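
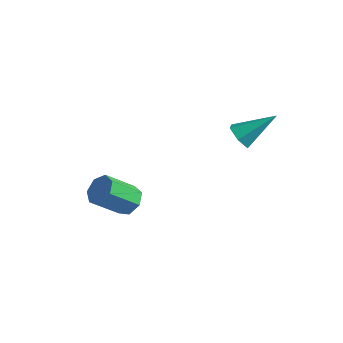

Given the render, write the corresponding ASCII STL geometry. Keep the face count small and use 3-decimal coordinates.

solid 
facet normal 0.377 0.642 -0.668
outer loop
vertex -1.293 0.713 -3.315
vertex -2.08 0.924 -3.557
vertex -1.601 1.275 -2.949
endloop
endfacet
facet normal 0.827 0.091 0.555
outer loop
vertex -1.293 0.713 -3.315
vertex -1.601 1.275 -2.949
vertex -2.013 -0.514 -2.041
endloop
endfacet
facet normal 0.827 0.091 0.555
outer loop
vertex -2.013 -0.514 -2.041
vertex -1.601 1.275 -2.949
vertex -2.321 0.047 -1.674
endloop
endfacet
facet normal -0.377 -0.643 0.667
outer loop
vertex -2.013 -0.514 -2.041
vertex -2.321 0.047 -1.674
vertex -2.8 -0.304 -2.283
endloop
endfacet
facet normal 0.376 0.643 -0.667
outer loop
vertex -1.601 1.275 -2.949
vertex -2.08 0.924 -3.557
vertex -2.27 1.571 -3.041
endloop
endfacet
facet normal 0.188 0.652 0.734
outer loop
vertex -1.601 1.275 -2.949
vertex -2.27 1.571 -3.041
vertex -2.321 0.047 -1.674
endloop
endfacet
facet normal 0.189 0.652 0.734
outer loop
vertex -2.321 0.047 -1.674
vertex -2.27 1.571 -3.041
vertex -2.99 0.344 -1.766
endloop
endfacet
facet normal -0.377 -0.643 0.667
outer loop
vertex -2.321 0.047 -1.674
vertex -2.99 0.344 -1.766
vertex -2.8 -0.304 -2.283
endloop
endfacet
facet normal 0.378 0.643 -0.667
outer loop
vertex -2.27 1.571 -3.041
vertex -2.08 0.924 -3.557
vertex -2.796 1.381 -3.522
endloop
endfacet
facet normal -0.591 0.722 0.361
outer loop
vertex -2.27 1.571 -3.041
vertex -2.796 1.381 -3.522
vertex -2.99 0.344 -1.766
endloop
endfacet
facet normal -0.592 0.721 0.361
outer loop
vertex -2.99 0.344 -1.766
vertex -2.796 1.381 -3.522
vertex -3.516 0.153 -2.247
endloop
endfacet
facet normal -0.377 -0.643 0.667
outer loop
vertex -2.99 0.344 -1.766
vertex -3.516 0.153 -2.247
vertex -2.8 -0.304 -2.283
endloop
endfacet
facet normal 0.377 0.642 -0.668
outer loop
vertex -2.796 1.381 -3.522
vertex -2.08 0.924 -3.557
vertex -2.783 0.846 -4.029
endloop
endfacet
facet normal -0.926 0.247 -0.285
outer loop
vertex -2.796 1.381 -3.522
vertex -2.783 0.846 -4.029
vertex -3.516 0.153 -2.247
endloop
endfacet
facet normal -0.926 0.247 -0.285
outer loop
vertex -3.516 0.153 -2.247
vertex -2.783 0.846 -4.029
vertex -3.502 -0.382 -2.755
endloop
endfacet
facet normal -0.377 -0.643 0.667
outer loop
vertex -3.516 0.153 -2.247
vertex -3.502 -0.382 -2.755
vertex -2.8 -0.304 -2.283
endloop
endfacet
facet normal 0.377 0.642 -0.668
outer loop
vertex -2.783 0.846 -4.029
vertex -2.08 0.924 -3.557
vertex -2.24 0.369 -4.181
endloop
endfacet
facet normal -0.563 -0.413 -0.716
outer loop
vertex -2.783 0.846 -4.029
vertex -2.24 0.369 -4.181
vertex -3.502 -0.382 -2.755
endloop
endfacet
facet normal -0.563 -0.413 -0.716
outer loop
vertex -3.502 -0.382 -2.755
vertex -2.24 0.369 -4.181
vertex -2.96 -0.858 -2.907
endloop
endfacet
facet normal -0.377 -0.642 0.667
outer loop
vertex -3.502 -0.382 -2.755
vertex -2.96 -0.858 -2.907
vertex -2.8 -0.304 -2.283
endloop
endfacet
facet normal 0.376 0.642 -0.668
outer loop
vertex -2.24 0.369 -4.181
vertex -2.08 0.924 -3.557
vertex -1.577 0.311 -3.863
endloop
endfacet
facet normal 0.225 -0.762 -0.607
outer loop
vertex -2.24 0.369 -4.181
vertex -1.577 0.311 -3.863
vertex -2.96 -0.858 -2.907
endloop
endfacet
facet normal 0.224 -0.762 -0.608
outer loop
vertex -2.96 -0.858 -2.907
vertex -1.577 0.311 -3.863
vertex -2.297 -0.917 -2.589
endloop
endfacet
facet normal -0.377 -0.642 0.667
outer loop
vertex -2.96 -0.858 -2.907
vertex -2.297 -0.917 -2.589
vertex -2.8 -0.304 -2.283
endloop
endfacet
facet normal 0.377 0.643 -0.667
outer loop
vertex -1.577 0.311 -3.863
vertex -2.08 0.924 -3.557
vertex -1.293 0.713 -3.315
endloop
endfacet
facet normal 0.842 -0.538 -0.042
outer loop
vertex -1.577 0.311 -3.863
vertex -1.293 0.713 -3.315
vertex -2.297 -0.917 -2.589
endloop
endfacet
facet normal 0.842 -0.537 -0.041
outer loop
vertex -2.297 -0.917 -2.589
vertex -1.293 0.713 -3.315
vertex -2.013 -0.514 -2.041
endloop
endfacet
facet normal -0.377 -0.642 0.668
outer loop
vertex -2.297 -0.917 -2.589
vertex -2.013 -0.514 -2.041
vertex -2.8 -0.304 -2.283
endloop
endfacet
facet normal -0.540 -0.613 -0.576
outer loop
vertex 2.992 3.194 1.566
vertex 2.701 2.859 2.195
vertex 2.345 3.466 1.883
endloop
endfacet
facet normal 0.123 0.863 -0.490
outer loop
vertex 2.992 3.194 1.566
vertex 2.345 3.466 1.883
vertex 3.799 4.101 3.365
endloop
endfacet
facet normal -0.540 -0.613 -0.576
outer loop
vertex 2.345 3.466 1.883
vertex 2.701 2.859 2.195
vertex 2.054 3.131 2.512
endloop
endfacet
facet normal -0.545 0.818 0.184
outer loop
vertex 2.345 3.466 1.883
vertex 2.054 3.131 2.512
vertex 3.799 4.101 3.365
endloop
endfacet
facet normal -0.540 -0.612 -0.577
outer loop
vertex 2.054 3.131 2.512
vertex 2.701 2.859 2.195
vertex 2.41 2.523 2.824
endloop
endfacet
facet normal -0.499 0.146 0.854
outer loop
vertex 2.054 3.131 2.512
vertex 2.41 2.523 2.824
vertex 3.799 4.101 3.365
endloop
endfacet
facet normal -0.541 -0.612 -0.577
outer loop
vertex 2.41 2.523 2.824
vertex 2.701 2.859 2.195
vertex 3.057 2.251 2.506
endloop
endfacet
facet normal 0.215 -0.481 0.850
outer loop
vertex 2.41 2.523 2.824
vertex 3.057 2.251 2.506
vertex 3.799 4.101 3.365
endloop
endfacet
facet normal -0.541 -0.612 -0.577
outer loop
vertex 3.057 2.251 2.506
vertex 2.701 2.859 2.195
vertex 3.348 2.587 1.877
endloop
endfacet
facet normal 0.883 -0.436 0.176
outer loop
vertex 3.057 2.251 2.506
vertex 3.348 2.587 1.877
vertex 3.799 4.101 3.365
endloop
endfacet
facet normal -0.541 -0.613 -0.576
outer loop
vertex 3.348 2.587 1.877
vertex 2.701 2.859 2.195
vertex 2.992 3.194 1.566
endloop
endfacet
facet normal 0.836 0.237 -0.495
outer loop
vertex 3.348 2.587 1.877
vertex 2.992 3.194 1.566
vertex 3.799 4.101 3.365
endloop
endfacet

endsolid


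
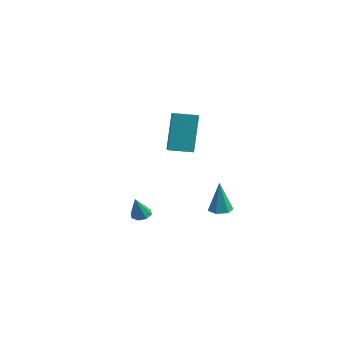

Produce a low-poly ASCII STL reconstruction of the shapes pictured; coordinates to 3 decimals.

solid 
facet normal -0.554 -0.825 0.113
outer loop
vertex 1.221 -1.829 3.672
vertex -0.081 -1.016 3.219
vertex 1.601 -2.366 1.615
endloop
endfacet
facet normal 0.813 -0.508 0.283
outer loop
vertex 2.261 -1.384 1.481
vertex 1.221 -1.829 3.672
vertex 1.601 -2.366 1.615
endloop
endfacet
facet normal -0.554 -0.825 0.113
outer loop
vertex 1.601 -2.366 1.615
vertex -0.081 -1.016 3.219
vertex 0.3 -1.553 1.162
endloop
endfacet
facet normal 0.176 -0.248 -0.952
outer loop
vertex 0.3 -1.553 1.162
vertex 2.261 -1.384 1.481
vertex 1.601 -2.366 1.615
endloop
endfacet
facet normal -0.176 0.248 0.952
outer loop
vertex 1.221 -1.829 3.672
vertex 0.579 -0.034 3.085
vertex -0.081 -1.016 3.219
endloop
endfacet
facet normal 0.814 -0.507 0.283
outer loop
vertex 1.88 -0.847 3.538
vertex 1.221 -1.829 3.672
vertex 2.261 -1.384 1.481
endloop
endfacet
facet normal -0.176 0.248 0.952
outer loop
vertex 1.88 -0.847 3.538
vertex 0.579 -0.034 3.085
vertex 1.221 -1.829 3.672
endloop
endfacet
facet normal -0.813 0.508 -0.283
outer loop
vertex -0.081 -1.016 3.219
vertex 0.579 -0.034 3.085
vertex 0.3 -1.553 1.162
endloop
endfacet
facet normal 0.176 -0.248 -0.952
outer loop
vertex 0.959 -0.571 1.028
vertex 2.261 -1.384 1.481
vertex 0.3 -1.553 1.162
endloop
endfacet
facet normal -0.814 0.508 -0.283
outer loop
vertex 0.3 -1.553 1.162
vertex 0.579 -0.034 3.085
vertex 0.959 -0.571 1.028
endloop
endfacet
facet normal 0.554 0.825 -0.113
outer loop
vertex 0.959 -0.571 1.028
vertex 1.88 -0.847 3.538
vertex 2.261 -1.384 1.481
endloop
endfacet
facet normal 0.555 0.824 -0.113
outer loop
vertex 0.579 -0.034 3.085
vertex 1.88 -0.847 3.538
vertex 0.959 -0.571 1.028
endloop
endfacet
facet normal -0.231 0.404 -0.885
outer loop
vertex -1.949 -1.69 -4.112
vertex -2.235 -1.317 -3.867
vertex -1.73 -1.361 -4.019
endloop
endfacet
facet normal 0.840 -0.537 -0.079
outer loop
vertex -1.949 -1.69 -4.112
vertex -1.73 -1.361 -4.019
vertex -1.925 -1.863 -2.673
endloop
endfacet
facet normal -0.231 0.405 -0.885
outer loop
vertex -1.73 -1.361 -4.019
vertex -2.235 -1.317 -3.867
vertex -1.807 -1.007 -3.837
endloop
endfacet
facet normal 0.976 0.117 0.185
outer loop
vertex -1.73 -1.361 -4.019
vertex -1.807 -1.007 -3.837
vertex -1.925 -1.863 -2.673
endloop
endfacet
facet normal -0.230 0.403 -0.886
outer loop
vertex -1.807 -1.007 -3.837
vertex -2.235 -1.317 -3.867
vertex -2.135 -0.834 -3.673
endloop
endfacet
facet normal 0.587 0.623 0.517
outer loop
vertex -1.807 -1.007 -3.837
vertex -2.135 -0.834 -3.673
vertex -1.925 -1.863 -2.673
endloop
endfacet
facet normal -0.230 0.403 -0.886
outer loop
vertex -2.135 -0.834 -3.673
vertex -2.235 -1.317 -3.867
vertex -2.522 -0.945 -3.623
endloop
endfacet
facet normal -0.102 0.682 0.724
outer loop
vertex -2.135 -0.834 -3.673
vertex -2.522 -0.945 -3.623
vertex -1.925 -1.863 -2.673
endloop
endfacet
facet normal -0.229 0.404 -0.886
outer loop
vertex -2.522 -0.945 -3.623
vertex -2.235 -1.317 -3.867
vertex -2.741 -1.273 -3.716
endloop
endfacet
facet normal -0.682 0.262 0.682
outer loop
vertex -2.522 -0.945 -3.623
vertex -2.741 -1.273 -3.716
vertex -1.925 -1.863 -2.673
endloop
endfacet
facet normal -0.229 0.405 -0.885
outer loop
vertex -2.741 -1.273 -3.716
vertex -2.235 -1.317 -3.867
vertex -2.664 -1.627 -3.898
endloop
endfacet
facet normal -0.819 -0.393 0.418
outer loop
vertex -2.741 -1.273 -3.716
vertex -2.664 -1.627 -3.898
vertex -1.925 -1.863 -2.673
endloop
endfacet
facet normal -0.229 0.405 -0.885
outer loop
vertex -2.664 -1.627 -3.898
vertex -2.235 -1.317 -3.867
vertex -2.336 -1.8 -4.062
endloop
endfacet
facet normal -0.431 -0.898 0.087
outer loop
vertex -2.664 -1.627 -3.898
vertex -2.336 -1.8 -4.062
vertex -1.925 -1.863 -2.673
endloop
endfacet
facet normal -0.230 0.405 -0.885
outer loop
vertex -2.336 -1.8 -4.062
vertex -2.235 -1.317 -3.867
vertex -1.949 -1.69 -4.112
endloop
endfacet
facet normal 0.257 -0.959 -0.120
outer loop
vertex -2.336 -1.8 -4.062
vertex -1.949 -1.69 -4.112
vertex -1.925 -1.863 -2.673
endloop
endfacet
facet normal -0.035 0.068 -0.997
outer loop
vertex 2.7 0.242 -2.531
vertex 2.111 0.219 -2.512
vertex 2.387 0.74 -2.486
endloop
endfacet
facet normal 0.823 0.491 0.287
outer loop
vertex 2.7 0.242 -2.531
vertex 2.387 0.74 -2.486
vertex 2.169 0.101 -0.768
endloop
endfacet
facet normal -0.033 0.067 -0.997
outer loop
vertex 2.387 0.74 -2.486
vertex 2.111 0.219 -2.512
vertex 1.798 0.717 -2.468
endloop
endfacet
facet normal -0.026 0.938 0.346
outer loop
vertex 2.387 0.74 -2.486
vertex 1.798 0.717 -2.468
vertex 2.169 0.101 -0.768
endloop
endfacet
facet normal -0.033 0.067 -0.997
outer loop
vertex 1.798 0.717 -2.468
vertex 2.111 0.219 -2.512
vertex 1.521 0.197 -2.494
endloop
endfacet
facet normal -0.837 0.429 0.338
outer loop
vertex 1.798 0.717 -2.468
vertex 1.521 0.197 -2.494
vertex 2.169 0.101 -0.768
endloop
endfacet
facet normal -0.033 0.069 -0.997
outer loop
vertex 1.521 0.197 -2.494
vertex 2.111 0.219 -2.512
vertex 1.834 -0.301 -2.539
endloop
endfacet
facet normal -0.803 -0.530 0.272
outer loop
vertex 1.521 0.197 -2.494
vertex 1.834 -0.301 -2.539
vertex 2.169 0.101 -0.768
endloop
endfacet
facet normal -0.033 0.069 -0.997
outer loop
vertex 1.834 -0.301 -2.539
vertex 2.111 0.219 -2.512
vertex 2.424 -0.279 -2.557
endloop
endfacet
facet normal 0.043 -0.976 0.213
outer loop
vertex 1.834 -0.301 -2.539
vertex 2.424 -0.279 -2.557
vertex 2.169 0.101 -0.768
endloop
endfacet
facet normal -0.035 0.068 -0.997
outer loop
vertex 2.424 -0.279 -2.557
vertex 2.111 0.219 -2.512
vertex 2.7 0.242 -2.531
endloop
endfacet
facet normal 0.857 -0.465 0.221
outer loop
vertex 2.424 -0.279 -2.557
vertex 2.7 0.242 -2.531
vertex 2.169 0.101 -0.768
endloop
endfacet

endsolid


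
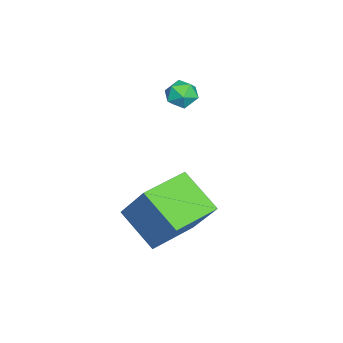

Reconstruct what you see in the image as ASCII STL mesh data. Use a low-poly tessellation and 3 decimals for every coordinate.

solid 
facet normal -0.823 0.568 0.030
outer loop
vertex 2.267 1.069 -2.743
vertex 2.994 2.033 -1.049
vertex 3.11 2.348 -3.833
endloop
endfacet
facet normal -0.349 -0.464 -0.814
outer loop
vertex 4.706 1.247 -3.891
vertex 2.267 1.069 -2.743
vertex 3.11 2.348 -3.833
endloop
endfacet
facet normal -0.823 0.568 0.030
outer loop
vertex 3.11 2.348 -3.833
vertex 2.994 2.033 -1.049
vertex 3.837 3.312 -2.139
endloop
endfacet
facet normal 0.448 0.680 -0.580
outer loop
vertex 3.837 3.312 -2.139
vertex 4.706 1.247 -3.891
vertex 3.11 2.348 -3.833
endloop
endfacet
facet normal -0.448 -0.680 0.580
outer loop
vertex 2.267 1.069 -2.743
vertex 4.59 0.932 -1.107
vertex 2.994 2.033 -1.049
endloop
endfacet
facet normal -0.349 -0.464 -0.814
outer loop
vertex 3.863 -0.032 -2.801
vertex 2.267 1.069 -2.743
vertex 4.706 1.247 -3.891
endloop
endfacet
facet normal -0.448 -0.680 0.580
outer loop
vertex 3.863 -0.032 -2.801
vertex 4.59 0.932 -1.107
vertex 2.267 1.069 -2.743
endloop
endfacet
facet normal 0.349 0.464 0.814
outer loop
vertex 2.994 2.033 -1.049
vertex 4.59 0.932 -1.107
vertex 3.837 3.312 -2.139
endloop
endfacet
facet normal 0.448 0.680 -0.580
outer loop
vertex 5.433 2.211 -2.197
vertex 4.706 1.247 -3.891
vertex 3.837 3.312 -2.139
endloop
endfacet
facet normal 0.349 0.464 0.814
outer loop
vertex 3.837 3.312 -2.139
vertex 4.59 0.932 -1.107
vertex 5.433 2.211 -2.197
endloop
endfacet
facet normal 0.823 -0.568 -0.030
outer loop
vertex 5.433 2.211 -2.197
vertex 3.863 -0.032 -2.801
vertex 4.706 1.247 -3.891
endloop
endfacet
facet normal 0.823 -0.568 -0.030
outer loop
vertex 4.59 0.932 -1.107
vertex 3.863 -0.032 -2.801
vertex 5.433 2.211 -2.197
endloop
endfacet
facet normal -0.978 0.028 0.205
outer loop
vertex -0.226 1.793 1.116
vertex -0.312 1.214 0.784
vertex -0.174 1.207 1.443
endloop
endfacet
facet normal -0.601 0.348 0.720
outer loop
vertex -0.226 1.793 1.116
vertex -0.174 1.207 1.443
vertex 0.264 1.702 1.569
endloop
endfacet
facet normal -0.227 0.878 0.422
outer loop
vertex -0.226 1.793 1.116
vertex 0.264 1.702 1.569
vertex 0.396 2.015 0.988
endloop
endfacet
facet normal -0.373 0.885 -0.277
outer loop
vertex -0.226 1.793 1.116
vertex 0.396 2.015 0.988
vertex 0.04 1.713 0.503
endloop
endfacet
facet normal -0.838 0.360 -0.411
outer loop
vertex -0.226 1.793 1.116
vertex 0.04 1.713 0.503
vertex -0.312 1.214 0.784
endloop
endfacet
facet normal -0.138 -0.128 0.982
outer loop
vertex 0.264 1.702 1.569
vertex -0.174 1.207 1.443
vertex 0.48 1.067 1.517
endloop
endfacet
facet normal -0.749 -0.645 0.150
outer loop
vertex -0.174 1.207 1.443
vertex -0.312 1.214 0.784
vertex 0.124 0.765 1.032
endloop
endfacet
facet normal -0.522 -0.108 -0.846
outer loop
vertex -0.312 1.214 0.784
vertex 0.04 1.713 0.503
vertex 0.256 1.078 0.451
endloop
endfacet
facet normal 0.230 0.741 -0.630
outer loop
vertex 0.04 1.713 0.503
vertex 0.396 2.015 0.988
vertex 0.694 1.573 0.577
endloop
endfacet
facet normal 0.467 0.730 0.499
outer loop
vertex 0.396 2.015 0.988
vertex 0.264 1.702 1.569
vertex 0.832 1.566 1.236
endloop
endfacet
facet normal 0.373 -0.885 0.277
outer loop
vertex 0.746 0.987 0.904
vertex 0.48 1.067 1.517
vertex 0.124 0.765 1.032
endloop
endfacet
facet normal 0.227 -0.878 -0.422
outer loop
vertex 0.746 0.987 0.904
vertex 0.124 0.765 1.032
vertex 0.256 1.078 0.451
endloop
endfacet
facet normal 0.601 -0.348 -0.720
outer loop
vertex 0.746 0.987 0.904
vertex 0.256 1.078 0.451
vertex 0.694 1.573 0.577
endloop
endfacet
facet normal 0.978 -0.028 -0.205
outer loop
vertex 0.746 0.987 0.904
vertex 0.694 1.573 0.577
vertex 0.832 1.566 1.236
endloop
endfacet
facet normal 0.838 -0.360 0.411
outer loop
vertex 0.746 0.987 0.904
vertex 0.832 1.566 1.236
vertex 0.48 1.067 1.517
endloop
endfacet
facet normal -0.230 -0.741 0.630
outer loop
vertex 0.124 0.765 1.032
vertex 0.48 1.067 1.517
vertex -0.174 1.207 1.443
endloop
endfacet
facet normal -0.467 -0.730 -0.499
outer loop
vertex 0.256 1.078 0.451
vertex 0.124 0.765 1.032
vertex -0.312 1.214 0.784
endloop
endfacet
facet normal 0.138 0.128 -0.982
outer loop
vertex 0.694 1.573 0.577
vertex 0.256 1.078 0.451
vertex 0.04 1.713 0.503
endloop
endfacet
facet normal 0.749 0.645 -0.150
outer loop
vertex 0.832 1.566 1.236
vertex 0.694 1.573 0.577
vertex 0.396 2.015 0.988
endloop
endfacet
facet normal 0.522 0.108 0.846
outer loop
vertex 0.48 1.067 1.517
vertex 0.832 1.566 1.236
vertex 0.264 1.702 1.569
endloop
endfacet

endsolid


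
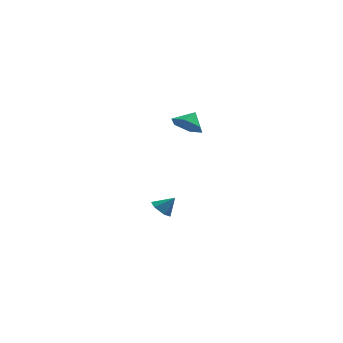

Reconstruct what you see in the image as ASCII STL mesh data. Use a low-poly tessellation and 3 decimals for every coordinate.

solid 
facet normal -0.477 -0.575 -0.665
outer loop
vertex 2.228 -0.526 2.957
vertex 1.467 -0.443 3.431
vertex 1.659 0.149 2.781
endloop
endfacet
facet normal 0.775 0.609 -0.169
outer loop
vertex 2.228 -0.526 2.957
vertex 1.659 0.149 2.781
vertex 1.953 0.143 4.109
endloop
endfacet
facet normal -0.475 -0.576 -0.665
outer loop
vertex 1.659 0.149 2.781
vertex 1.467 -0.443 3.431
vertex 0.898 0.231 3.254
endloop
endfacet
facet normal 0.097 0.995 -0.017
outer loop
vertex 1.659 0.149 2.781
vertex 0.898 0.231 3.254
vertex 1.953 0.143 4.109
endloop
endfacet
facet normal -0.475 -0.576 -0.665
outer loop
vertex 0.898 0.231 3.254
vertex 1.467 -0.443 3.431
vertex 0.706 -0.361 3.904
endloop
endfacet
facet normal -0.389 0.735 0.555
outer loop
vertex 0.898 0.231 3.254
vertex 0.706 -0.361 3.904
vertex 1.953 0.143 4.109
endloop
endfacet
facet normal -0.476 -0.575 -0.665
outer loop
vertex 0.706 -0.361 3.904
vertex 1.467 -0.443 3.431
vertex 1.275 -1.036 4.081
endloop
endfacet
facet normal -0.197 0.090 0.976
outer loop
vertex 0.706 -0.361 3.904
vertex 1.275 -1.036 4.081
vertex 1.953 0.143 4.109
endloop
endfacet
facet normal -0.476 -0.575 -0.665
outer loop
vertex 1.275 -1.036 4.081
vertex 1.467 -0.443 3.431
vertex 2.036 -1.118 3.607
endloop
endfacet
facet normal 0.482 -0.297 0.825
outer loop
vertex 1.275 -1.036 4.081
vertex 2.036 -1.118 3.607
vertex 1.953 0.143 4.109
endloop
endfacet
facet normal -0.477 -0.575 -0.665
outer loop
vertex 2.036 -1.118 3.607
vertex 1.467 -0.443 3.431
vertex 2.228 -0.526 2.957
endloop
endfacet
facet normal 0.967 -0.037 0.252
outer loop
vertex 2.036 -1.118 3.607
vertex 2.228 -0.526 2.957
vertex 1.953 0.143 4.109
endloop
endfacet
facet normal -0.690 -0.051 -0.722
outer loop
vertex 0.786 3.49 -4.419
vertex 0.42 3.032 -4.037
vertex 0.3 3.718 -3.971
endloop
endfacet
facet normal 0.510 0.852 0.120
outer loop
vertex 0.786 3.49 -4.419
vertex 0.3 3.718 -3.971
vertex 1.18 3.088 -3.243
endloop
endfacet
facet normal -0.691 -0.051 -0.721
outer loop
vertex 0.3 3.718 -3.971
vertex 0.42 3.032 -4.037
vertex -0.066 3.26 -3.588
endloop
endfacet
facet normal -0.105 0.686 0.720
outer loop
vertex 0.3 3.718 -3.971
vertex -0.066 3.26 -3.588
vertex 1.18 3.088 -3.243
endloop
endfacet
facet normal -0.691 -0.051 -0.721
outer loop
vertex -0.066 3.26 -3.588
vertex 0.42 3.032 -4.037
vertex 0.055 2.574 -3.655
endloop
endfacet
facet normal -0.282 -0.142 0.949
outer loop
vertex -0.066 3.26 -3.588
vertex 0.055 2.574 -3.655
vertex 1.18 3.088 -3.243
endloop
endfacet
facet normal -0.690 -0.052 -0.722
outer loop
vertex 0.055 2.574 -3.655
vertex 0.42 3.032 -4.037
vertex 0.541 2.345 -4.103
endloop
endfacet
facet normal 0.155 -0.802 0.578
outer loop
vertex 0.055 2.574 -3.655
vertex 0.541 2.345 -4.103
vertex 1.18 3.088 -3.243
endloop
endfacet
facet normal -0.690 -0.052 -0.722
outer loop
vertex 0.541 2.345 -4.103
vertex 0.42 3.032 -4.037
vertex 0.907 2.804 -4.486
endloop
endfacet
facet normal 0.772 -0.636 -0.024
outer loop
vertex 0.541 2.345 -4.103
vertex 0.907 2.804 -4.486
vertex 1.18 3.088 -3.243
endloop
endfacet
facet normal -0.690 -0.051 -0.722
outer loop
vertex 0.907 2.804 -4.486
vertex 0.42 3.032 -4.037
vertex 0.786 3.49 -4.419
endloop
endfacet
facet normal 0.948 0.192 -0.252
outer loop
vertex 0.907 2.804 -4.486
vertex 0.786 3.49 -4.419
vertex 1.18 3.088 -3.243
endloop
endfacet

endsolid


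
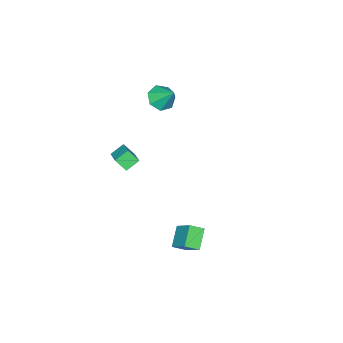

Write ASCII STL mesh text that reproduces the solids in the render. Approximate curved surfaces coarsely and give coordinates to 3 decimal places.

solid 
facet normal -0.744 -0.309 0.592
outer loop
vertex 2.927 2.345 -0.628
vertex 3.337 3.473 0.475
vertex 2.395 2.906 -1.004
endloop
endfacet
facet normal -0.252 -0.692 -0.676
outer loop
vertex 3.363 3.307 -1.775
vertex 2.927 2.345 -0.628
vertex 2.395 2.906 -1.004
endloop
endfacet
facet normal -0.745 -0.308 0.592
outer loop
vertex 2.395 2.906 -1.004
vertex 3.337 3.473 0.475
vertex 2.805 4.034 0.098
endloop
endfacet
facet normal -0.619 0.652 -0.438
outer loop
vertex 2.805 4.034 0.098
vertex 3.363 3.307 -1.775
vertex 2.395 2.906 -1.004
endloop
endfacet
facet normal 0.619 -0.653 0.437
outer loop
vertex 2.927 2.345 -0.628
vertex 4.305 3.874 -0.296
vertex 3.337 3.473 0.475
endloop
endfacet
facet normal -0.251 -0.693 -0.676
outer loop
vertex 3.895 2.746 -1.398
vertex 2.927 2.345 -0.628
vertex 3.363 3.307 -1.775
endloop
endfacet
facet normal 0.619 -0.653 0.438
outer loop
vertex 3.895 2.746 -1.398
vertex 4.305 3.874 -0.296
vertex 2.927 2.345 -0.628
endloop
endfacet
facet normal 0.251 0.693 0.676
outer loop
vertex 3.337 3.473 0.475
vertex 4.305 3.874 -0.296
vertex 2.805 4.034 0.098
endloop
endfacet
facet normal -0.618 0.653 -0.438
outer loop
vertex 3.773 4.435 -0.672
vertex 3.363 3.307 -1.775
vertex 2.805 4.034 0.098
endloop
endfacet
facet normal 0.252 0.692 0.677
outer loop
vertex 2.805 4.034 0.098
vertex 4.305 3.874 -0.296
vertex 3.773 4.435 -0.672
endloop
endfacet
facet normal 0.745 0.308 -0.592
outer loop
vertex 3.773 4.435 -0.672
vertex 3.895 2.746 -1.398
vertex 3.363 3.307 -1.775
endloop
endfacet
facet normal 0.744 0.308 -0.593
outer loop
vertex 4.305 3.874 -0.296
vertex 3.895 2.746 -1.398
vertex 3.773 4.435 -0.672
endloop
endfacet
facet normal -0.785 0.336 0.521
outer loop
vertex -0.915 -4.248 -0.309
vertex -0.088 -3.273 0.309
vertex -1.118 -3.629 -1.014
endloop
endfacet
facet normal -0.582 -0.687 -0.436
outer loop
vertex -0.372 -3.947 -1.509
vertex -0.915 -4.248 -0.309
vertex -1.118 -3.629 -1.014
endloop
endfacet
facet normal -0.785 0.336 0.521
outer loop
vertex -1.118 -3.629 -1.014
vertex -0.088 -3.273 0.309
vertex -0.291 -2.654 -0.396
endloop
endfacet
facet normal -0.212 0.645 -0.734
outer loop
vertex -0.291 -2.654 -0.396
vertex -0.372 -3.947 -1.509
vertex -1.118 -3.629 -1.014
endloop
endfacet
facet normal 0.212 -0.645 0.734
outer loop
vertex -0.915 -4.248 -0.309
vertex 0.658 -3.591 -0.186
vertex -0.088 -3.273 0.309
endloop
endfacet
facet normal -0.582 -0.687 -0.436
outer loop
vertex -0.169 -4.566 -0.804
vertex -0.915 -4.248 -0.309
vertex -0.372 -3.947 -1.509
endloop
endfacet
facet normal 0.212 -0.645 0.734
outer loop
vertex -0.169 -4.566 -0.804
vertex 0.658 -3.591 -0.186
vertex -0.915 -4.248 -0.309
endloop
endfacet
facet normal 0.582 0.687 0.436
outer loop
vertex -0.088 -3.273 0.309
vertex 0.658 -3.591 -0.186
vertex -0.291 -2.654 -0.396
endloop
endfacet
facet normal -0.212 0.645 -0.734
outer loop
vertex 0.455 -2.972 -0.891
vertex -0.372 -3.947 -1.509
vertex -0.291 -2.654 -0.396
endloop
endfacet
facet normal 0.582 0.687 0.436
outer loop
vertex -0.291 -2.654 -0.396
vertex 0.658 -3.591 -0.186
vertex 0.455 -2.972 -0.891
endloop
endfacet
facet normal 0.785 -0.336 -0.521
outer loop
vertex 0.455 -2.972 -0.891
vertex -0.169 -4.566 -0.804
vertex -0.372 -3.947 -1.509
endloop
endfacet
facet normal 0.785 -0.336 -0.521
outer loop
vertex 0.658 -3.591 -0.186
vertex -0.169 -4.566 -0.804
vertex 0.455 -2.972 -0.891
endloop
endfacet
facet normal -0.110 -0.672 -0.733
outer loop
vertex -3.392 -4.448 2.388
vertex -3.863 -3.857 1.917
vertex -2.984 -3.996 1.912
endloop
endfacet
facet normal 0.795 -0.086 0.600
outer loop
vertex -3.392 -4.448 2.388
vertex -2.984 -3.996 1.912
vertex -3.697 -2.843 3.023
endloop
endfacet
facet normal -0.110 -0.672 -0.732
outer loop
vertex -2.984 -3.996 1.912
vertex -3.863 -3.857 1.917
vertex -3.239 -3.44 1.44
endloop
endfacet
facet normal 0.880 0.469 0.078
outer loop
vertex -2.984 -3.996 1.912
vertex -3.239 -3.44 1.44
vertex -3.697 -2.843 3.023
endloop
endfacet
facet normal -0.110 -0.672 -0.732
outer loop
vertex -3.239 -3.44 1.44
vertex -3.863 -3.857 1.917
vertex -3.963 -3.198 1.327
endloop
endfacet
facet normal 0.341 0.908 -0.244
outer loop
vertex -3.239 -3.44 1.44
vertex -3.963 -3.198 1.327
vertex -3.697 -2.843 3.023
endloop
endfacet
facet normal -0.110 -0.672 -0.732
outer loop
vertex -3.963 -3.198 1.327
vertex -3.863 -3.857 1.917
vertex -4.613 -3.453 1.659
endloop
endfacet
facet normal -0.416 0.901 -0.123
outer loop
vertex -3.963 -3.198 1.327
vertex -4.613 -3.453 1.659
vertex -3.697 -2.843 3.023
endloop
endfacet
facet normal -0.110 -0.672 -0.732
outer loop
vertex -4.613 -3.453 1.659
vertex -3.863 -3.857 1.917
vertex -4.698 -4.012 2.185
endloop
endfacet
facet normal -0.821 0.453 0.349
outer loop
vertex -4.613 -3.453 1.659
vertex -4.698 -4.012 2.185
vertex -3.697 -2.843 3.023
endloop
endfacet
facet normal -0.111 -0.671 -0.733
outer loop
vertex -4.698 -4.012 2.185
vertex -3.863 -3.857 1.917
vertex -4.155 -4.455 2.509
endloop
endfacet
facet normal -0.568 -0.099 0.817
outer loop
vertex -4.698 -4.012 2.185
vertex -4.155 -4.455 2.509
vertex -3.697 -2.843 3.023
endloop
endfacet
facet normal -0.110 -0.672 -0.733
outer loop
vertex -4.155 -4.455 2.509
vertex -3.863 -3.857 1.917
vertex -3.392 -4.448 2.388
endloop
endfacet
facet normal 0.150 -0.339 0.929
outer loop
vertex -4.155 -4.455 2.509
vertex -3.392 -4.448 2.388
vertex -3.697 -2.843 3.023
endloop
endfacet

endsolid


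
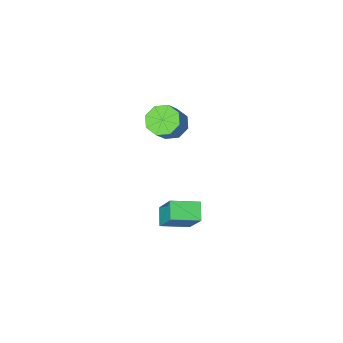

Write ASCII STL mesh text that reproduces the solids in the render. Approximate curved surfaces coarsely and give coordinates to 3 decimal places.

solid 
facet normal -0.413 -0.716 0.562
outer loop
vertex 0.969 1.55 3.535
vertex -0.213 2.013 3.256
vertex 0.892 0.548 2.202
endloop
endfacet
facet normal 0.909 -0.356 0.215
outer loop
vertex 1.273 1.207 1.684
vertex 0.969 1.55 3.535
vertex 0.892 0.548 2.202
endloop
endfacet
facet normal -0.414 -0.716 0.562
outer loop
vertex 0.892 0.548 2.202
vertex -0.213 2.013 3.256
vertex -0.29 1.011 1.922
endloop
endfacet
facet normal -0.046 -0.601 -0.798
outer loop
vertex -0.29 1.011 1.922
vertex 1.273 1.207 1.684
vertex 0.892 0.548 2.202
endloop
endfacet
facet normal 0.047 0.600 0.798
outer loop
vertex 0.969 1.55 3.535
vertex 0.168 2.672 2.738
vertex -0.213 2.013 3.256
endloop
endfacet
facet normal 0.909 -0.357 0.215
outer loop
vertex 1.35 2.209 3.018
vertex 0.969 1.55 3.535
vertex 1.273 1.207 1.684
endloop
endfacet
facet normal 0.046 0.600 0.799
outer loop
vertex 1.35 2.209 3.018
vertex 0.168 2.672 2.738
vertex 0.969 1.55 3.535
endloop
endfacet
facet normal -0.909 0.356 -0.215
outer loop
vertex -0.213 2.013 3.256
vertex 0.168 2.672 2.738
vertex -0.29 1.011 1.922
endloop
endfacet
facet normal -0.046 -0.600 -0.799
outer loop
vertex 0.091 1.67 1.405
vertex 1.273 1.207 1.684
vertex -0.29 1.011 1.922
endloop
endfacet
facet normal -0.909 0.357 -0.215
outer loop
vertex -0.29 1.011 1.922
vertex 0.168 2.672 2.738
vertex 0.091 1.67 1.405
endloop
endfacet
facet normal 0.413 0.716 -0.562
outer loop
vertex 0.091 1.67 1.405
vertex 1.35 2.209 3.018
vertex 1.273 1.207 1.684
endloop
endfacet
facet normal 0.414 0.716 -0.562
outer loop
vertex 0.168 2.672 2.738
vertex 1.35 2.209 3.018
vertex 0.091 1.67 1.405
endloop
endfacet
facet normal -0.567 -0.363 -0.740
outer loop
vertex -1.532 -3.925 2.718
vertex -2.207 -3.678 3.114
vertex -1.702 -3.341 2.562
endloop
endfacet
facet normal 0.779 0.060 -0.624
outer loop
vertex -1.532 -3.925 2.718
vertex -1.702 -3.341 2.562
vertex -0.819 -3.469 3.651
endloop
endfacet
facet normal 0.779 0.059 -0.625
outer loop
vertex -0.819 -3.469 3.651
vertex -1.702 -3.341 2.562
vertex -0.988 -2.885 3.495
endloop
endfacet
facet normal 0.566 0.362 0.740
outer loop
vertex -0.819 -3.469 3.651
vertex -0.988 -2.885 3.495
vertex -1.493 -3.222 4.046
endloop
endfacet
facet normal -0.567 -0.363 -0.740
outer loop
vertex -1.702 -3.341 2.562
vertex -2.207 -3.678 3.114
vertex -2.167 -2.955 2.729
endloop
endfacet
facet normal 0.359 0.700 -0.617
outer loop
vertex -1.702 -3.341 2.562
vertex -2.167 -2.955 2.729
vertex -0.988 -2.885 3.495
endloop
endfacet
facet normal 0.359 0.700 -0.617
outer loop
vertex -0.988 -2.885 3.495
vertex -2.167 -2.955 2.729
vertex -1.453 -2.499 3.662
endloop
endfacet
facet normal 0.566 0.362 0.740
outer loop
vertex -0.988 -2.885 3.495
vertex -1.453 -2.499 3.662
vertex -1.493 -3.222 4.046
endloop
endfacet
facet normal -0.566 -0.363 -0.740
outer loop
vertex -2.167 -2.955 2.729
vertex -2.207 -3.678 3.114
vertex -2.656 -2.992 3.121
endloop
endfacet
facet normal -0.270 0.930 -0.248
outer loop
vertex -2.167 -2.955 2.729
vertex -2.656 -2.992 3.121
vertex -1.453 -2.499 3.662
endloop
endfacet
facet normal -0.270 0.930 -0.248
outer loop
vertex -1.453 -2.499 3.662
vertex -2.656 -2.992 3.121
vertex -1.942 -2.536 4.054
endloop
endfacet
facet normal 0.566 0.362 0.741
outer loop
vertex -1.453 -2.499 3.662
vertex -1.942 -2.536 4.054
vertex -1.493 -3.222 4.046
endloop
endfacet
facet normal -0.567 -0.363 -0.740
outer loop
vertex -2.656 -2.992 3.121
vertex -2.207 -3.678 3.114
vertex -2.881 -3.431 3.509
endloop
endfacet
facet normal -0.742 0.616 0.267
outer loop
vertex -2.656 -2.992 3.121
vertex -2.881 -3.431 3.509
vertex -1.942 -2.536 4.054
endloop
endfacet
facet normal -0.741 0.616 0.265
outer loop
vertex -1.942 -2.536 4.054
vertex -2.881 -3.431 3.509
vertex -2.168 -2.975 4.442
endloop
endfacet
facet normal 0.567 0.362 0.740
outer loop
vertex -1.942 -2.536 4.054
vertex -2.168 -2.975 4.442
vertex -1.493 -3.222 4.046
endloop
endfacet
facet normal -0.566 -0.362 -0.740
outer loop
vertex -2.881 -3.431 3.509
vertex -2.207 -3.678 3.114
vertex -2.712 -4.015 3.665
endloop
endfacet
facet normal -0.779 -0.059 0.624
outer loop
vertex -2.881 -3.431 3.509
vertex -2.712 -4.015 3.665
vertex -2.168 -2.975 4.442
endloop
endfacet
facet normal -0.778 -0.060 0.625
outer loop
vertex -2.168 -2.975 4.442
vertex -2.712 -4.015 3.665
vertex -1.998 -3.559 4.598
endloop
endfacet
facet normal 0.567 0.363 0.740
outer loop
vertex -2.168 -2.975 4.442
vertex -1.998 -3.559 4.598
vertex -1.493 -3.222 4.046
endloop
endfacet
facet normal -0.566 -0.362 -0.740
outer loop
vertex -2.712 -4.015 3.665
vertex -2.207 -3.678 3.114
vertex -2.247 -4.401 3.498
endloop
endfacet
facet normal -0.359 -0.700 0.617
outer loop
vertex -2.712 -4.015 3.665
vertex -2.247 -4.401 3.498
vertex -1.998 -3.559 4.598
endloop
endfacet
facet normal -0.359 -0.700 0.617
outer loop
vertex -1.998 -3.559 4.598
vertex -2.247 -4.401 3.498
vertex -1.533 -3.945 4.431
endloop
endfacet
facet normal 0.567 0.363 0.740
outer loop
vertex -1.998 -3.559 4.598
vertex -1.533 -3.945 4.431
vertex -1.493 -3.222 4.046
endloop
endfacet
facet normal -0.566 -0.362 -0.741
outer loop
vertex -2.247 -4.401 3.498
vertex -2.207 -3.678 3.114
vertex -1.758 -4.364 3.106
endloop
endfacet
facet normal 0.270 -0.930 0.248
outer loop
vertex -2.247 -4.401 3.498
vertex -1.758 -4.364 3.106
vertex -1.533 -3.945 4.431
endloop
endfacet
facet normal 0.270 -0.930 0.248
outer loop
vertex -1.533 -3.945 4.431
vertex -1.758 -4.364 3.106
vertex -1.044 -3.908 4.039
endloop
endfacet
facet normal 0.566 0.363 0.740
outer loop
vertex -1.533 -3.945 4.431
vertex -1.044 -3.908 4.039
vertex -1.493 -3.222 4.046
endloop
endfacet
facet normal -0.567 -0.362 -0.740
outer loop
vertex -1.758 -4.364 3.106
vertex -2.207 -3.678 3.114
vertex -1.532 -3.925 2.718
endloop
endfacet
facet normal 0.741 -0.616 -0.266
outer loop
vertex -1.758 -4.364 3.106
vertex -1.532 -3.925 2.718
vertex -1.044 -3.908 4.039
endloop
endfacet
facet normal 0.742 -0.615 -0.266
outer loop
vertex -1.044 -3.908 4.039
vertex -1.532 -3.925 2.718
vertex -0.819 -3.469 3.651
endloop
endfacet
facet normal 0.567 0.363 0.740
outer loop
vertex -1.044 -3.908 4.039
vertex -0.819 -3.469 3.651
vertex -1.493 -3.222 4.046
endloop
endfacet

endsolid


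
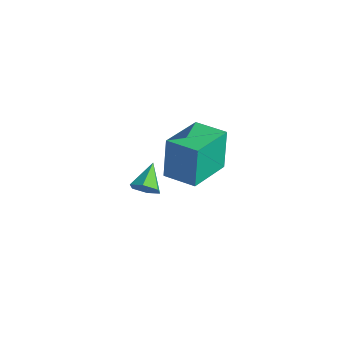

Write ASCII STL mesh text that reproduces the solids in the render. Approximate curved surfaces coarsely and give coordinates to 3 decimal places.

solid 
facet normal 0.505 -0.722 -0.474
outer loop
vertex -1.175 -3.83 -0.142
vertex -1.497 -4.224 0.115
vertex -1.658 -4.007 -0.387
endloop
endfacet
facet normal -0.054 0.857 -0.512
outer loop
vertex -1.175 -3.83 -0.142
vertex -1.658 -4.007 -0.387
vertex -2.063 -3.416 0.645
endloop
endfacet
facet normal 0.506 -0.721 -0.474
outer loop
vertex -1.658 -4.007 -0.387
vertex -1.497 -4.224 0.115
vertex -1.98 -4.401 -0.131
endloop
endfacet
facet normal -0.800 0.328 -0.502
outer loop
vertex -1.658 -4.007 -0.387
vertex -1.98 -4.401 -0.131
vertex -2.063 -3.416 0.645
endloop
endfacet
facet normal 0.505 -0.722 -0.472
outer loop
vertex -1.98 -4.401 -0.131
vertex -1.497 -4.224 0.115
vertex -1.82 -4.618 0.372
endloop
endfacet
facet normal -0.951 -0.238 0.200
outer loop
vertex -1.98 -4.401 -0.131
vertex -1.82 -4.618 0.372
vertex -2.063 -3.416 0.645
endloop
endfacet
facet normal 0.504 -0.722 -0.474
outer loop
vertex -1.82 -4.618 0.372
vertex -1.497 -4.224 0.115
vertex -1.336 -4.441 0.617
endloop
endfacet
facet normal -0.353 -0.274 0.895
outer loop
vertex -1.82 -4.618 0.372
vertex -1.336 -4.441 0.617
vertex -2.063 -3.416 0.645
endloop
endfacet
facet normal 0.505 -0.722 -0.474
outer loop
vertex -1.336 -4.441 0.617
vertex -1.497 -4.224 0.115
vertex -1.014 -4.047 0.36
endloop
endfacet
facet normal 0.393 0.255 0.883
outer loop
vertex -1.336 -4.441 0.617
vertex -1.014 -4.047 0.36
vertex -2.063 -3.416 0.645
endloop
endfacet
facet normal 0.505 -0.722 -0.474
outer loop
vertex -1.014 -4.047 0.36
vertex -1.497 -4.224 0.115
vertex -1.175 -3.83 -0.142
endloop
endfacet
facet normal 0.543 0.820 0.181
outer loop
vertex -1.014 -4.047 0.36
vertex -1.175 -3.83 -0.142
vertex -2.063 -3.416 0.645
endloop
endfacet
facet normal -0.947 -0.307 -0.094
outer loop
vertex -4.48 -0.918 -1.577
vertex -5.038 0.944 -2.049
vertex -4.199 -1.265 -3.28
endloop
endfacet
facet normal 0.279 -0.931 0.236
outer loop
vertex -2.902 -0.844 -3.151
vertex -4.48 -0.918 -1.577
vertex -4.199 -1.265 -3.28
endloop
endfacet
facet normal -0.947 -0.307 -0.094
outer loop
vertex -4.199 -1.265 -3.28
vertex -5.038 0.944 -2.049
vertex -4.757 0.597 -3.751
endloop
endfacet
facet normal 0.160 -0.197 -0.967
outer loop
vertex -4.757 0.597 -3.751
vertex -2.902 -0.844 -3.151
vertex -4.199 -1.265 -3.28
endloop
endfacet
facet normal -0.160 0.197 0.967
outer loop
vertex -4.48 -0.918 -1.577
vertex -3.741 1.365 -1.92
vertex -5.038 0.944 -2.049
endloop
endfacet
facet normal 0.279 -0.931 0.236
outer loop
vertex -3.183 -0.497 -1.449
vertex -4.48 -0.918 -1.577
vertex -2.902 -0.844 -3.151
endloop
endfacet
facet normal -0.159 0.197 0.967
outer loop
vertex -3.183 -0.497 -1.449
vertex -3.741 1.365 -1.92
vertex -4.48 -0.918 -1.577
endloop
endfacet
facet normal -0.279 0.931 -0.236
outer loop
vertex -5.038 0.944 -2.049
vertex -3.741 1.365 -1.92
vertex -4.757 0.597 -3.751
endloop
endfacet
facet normal 0.160 -0.197 -0.967
outer loop
vertex -3.46 1.018 -3.623
vertex -2.902 -0.844 -3.151
vertex -4.757 0.597 -3.751
endloop
endfacet
facet normal -0.279 0.931 -0.236
outer loop
vertex -4.757 0.597 -3.751
vertex -3.741 1.365 -1.92
vertex -3.46 1.018 -3.623
endloop
endfacet
facet normal 0.947 0.308 0.094
outer loop
vertex -3.46 1.018 -3.623
vertex -3.183 -0.497 -1.449
vertex -2.902 -0.844 -3.151
endloop
endfacet
facet normal 0.947 0.307 0.094
outer loop
vertex -3.741 1.365 -1.92
vertex -3.183 -0.497 -1.449
vertex -3.46 1.018 -3.623
endloop
endfacet

endsolid


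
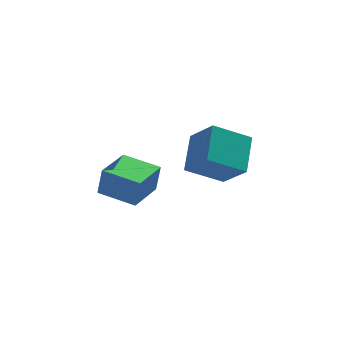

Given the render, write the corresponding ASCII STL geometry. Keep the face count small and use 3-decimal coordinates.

solid 
facet normal -0.389 0.586 -0.711
outer loop
vertex -0.62 0.327 -0.493
vertex -0.05 1.801 0.41
vertex 0.957 0.273 -1.4
endloop
endfacet
facet normal -0.313 -0.810 -0.496
outer loop
vertex 1.63 -0.741 -0.17
vertex -0.62 0.327 -0.493
vertex 0.957 0.273 -1.4
endloop
endfacet
facet normal -0.388 0.586 -0.711
outer loop
vertex 0.957 0.273 -1.4
vertex -0.05 1.801 0.41
vertex 1.527 1.746 -0.497
endloop
endfacet
facet normal 0.866 -0.030 -0.498
outer loop
vertex 1.527 1.746 -0.497
vertex 1.63 -0.741 -0.17
vertex 0.957 0.273 -1.4
endloop
endfacet
facet normal -0.866 0.030 0.498
outer loop
vertex -0.62 0.327 -0.493
vertex 0.623 0.787 1.64
vertex -0.05 1.801 0.41
endloop
endfacet
facet normal -0.313 -0.810 -0.496
outer loop
vertex 0.053 -0.686 0.737
vertex -0.62 0.327 -0.493
vertex 1.63 -0.741 -0.17
endloop
endfacet
facet normal -0.866 0.030 0.498
outer loop
vertex 0.053 -0.686 0.737
vertex 0.623 0.787 1.64
vertex -0.62 0.327 -0.493
endloop
endfacet
facet normal 0.314 0.810 0.496
outer loop
vertex -0.05 1.801 0.41
vertex 0.623 0.787 1.64
vertex 1.527 1.746 -0.497
endloop
endfacet
facet normal 0.866 -0.030 -0.498
outer loop
vertex 2.2 0.733 0.733
vertex 1.63 -0.741 -0.17
vertex 1.527 1.746 -0.497
endloop
endfacet
facet normal 0.313 0.810 0.496
outer loop
vertex 1.527 1.746 -0.497
vertex 0.623 0.787 1.64
vertex 2.2 0.733 0.733
endloop
endfacet
facet normal 0.389 -0.586 0.711
outer loop
vertex 2.2 0.733 0.733
vertex 0.053 -0.686 0.737
vertex 1.63 -0.741 -0.17
endloop
endfacet
facet normal 0.389 -0.586 0.711
outer loop
vertex 0.623 0.787 1.64
vertex 0.053 -0.686 0.737
vertex 2.2 0.733 0.733
endloop
endfacet
facet normal -0.770 0.629 0.106
outer loop
vertex -4.104 -1.075 1.034
vertex -3.041 0.261 0.825
vertex -4.301 -1.109 -0.19
endloop
endfacet
facet normal -0.618 -0.777 0.121
outer loop
vertex -3.039 -2.141 -0.365
vertex -4.104 -1.075 1.034
vertex -4.301 -1.109 -0.19
endloop
endfacet
facet normal -0.770 0.629 0.107
outer loop
vertex -4.301 -1.109 -0.19
vertex -3.041 0.261 0.825
vertex -3.239 0.227 -0.398
endloop
endfacet
facet normal -0.159 -0.027 -0.987
outer loop
vertex -3.239 0.227 -0.398
vertex -3.039 -2.141 -0.365
vertex -4.301 -1.109 -0.19
endloop
endfacet
facet normal 0.159 0.028 0.987
outer loop
vertex -4.104 -1.075 1.034
vertex -1.779 -0.771 0.65
vertex -3.041 0.261 0.825
endloop
endfacet
facet normal -0.618 -0.777 0.122
outer loop
vertex -2.841 -2.107 0.858
vertex -4.104 -1.075 1.034
vertex -3.039 -2.141 -0.365
endloop
endfacet
facet normal 0.159 0.027 0.987
outer loop
vertex -2.841 -2.107 0.858
vertex -1.779 -0.771 0.65
vertex -4.104 -1.075 1.034
endloop
endfacet
facet normal 0.618 0.777 -0.122
outer loop
vertex -3.041 0.261 0.825
vertex -1.779 -0.771 0.65
vertex -3.239 0.227 -0.398
endloop
endfacet
facet normal -0.160 -0.027 -0.987
outer loop
vertex -1.976 -0.805 -0.574
vertex -3.039 -2.141 -0.365
vertex -3.239 0.227 -0.398
endloop
endfacet
facet normal 0.618 0.777 -0.121
outer loop
vertex -3.239 0.227 -0.398
vertex -1.779 -0.771 0.65
vertex -1.976 -0.805 -0.574
endloop
endfacet
facet normal 0.770 -0.629 -0.107
outer loop
vertex -1.976 -0.805 -0.574
vertex -2.841 -2.107 0.858
vertex -3.039 -2.141 -0.365
endloop
endfacet
facet normal 0.770 -0.629 -0.106
outer loop
vertex -1.779 -0.771 0.65
vertex -2.841 -2.107 0.858
vertex -1.976 -0.805 -0.574
endloop
endfacet

endsolid


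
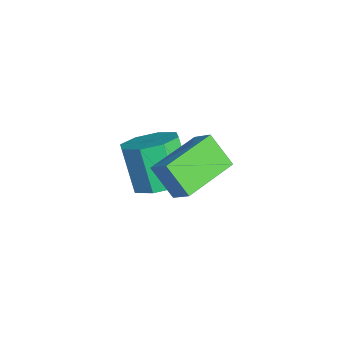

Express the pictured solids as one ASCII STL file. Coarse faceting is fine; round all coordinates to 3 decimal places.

solid 
facet normal 0.471 0.151 -0.869
outer loop
vertex 0.559 1.215 -3.849
vertex -0.246 0.91 -4.338
vertex 0.084 1.783 -4.008
endloop
endfacet
facet normal 0.621 0.644 0.447
outer loop
vertex 0.559 1.215 -3.849
vertex 0.084 1.783 -4.008
vertex -0.249 0.956 -2.354
endloop
endfacet
facet normal 0.620 0.645 0.447
outer loop
vertex -0.249 0.956 -2.354
vertex 0.084 1.783 -4.008
vertex -0.725 1.524 -2.513
endloop
endfacet
facet normal -0.470 -0.150 0.870
outer loop
vertex -0.249 0.956 -2.354
vertex -0.725 1.524 -2.513
vertex -1.054 0.65 -2.842
endloop
endfacet
facet normal 0.470 0.151 -0.870
outer loop
vertex 0.084 1.783 -4.008
vertex -0.246 0.91 -4.338
vertex -0.585 1.839 -4.36
endloop
endfacet
facet normal -0.006 0.986 0.168
outer loop
vertex 0.084 1.783 -4.008
vertex -0.585 1.839 -4.36
vertex -0.725 1.524 -2.513
endloop
endfacet
facet normal -0.006 0.986 0.168
outer loop
vertex -0.725 1.524 -2.513
vertex -0.585 1.839 -4.36
vertex -1.394 1.58 -2.865
endloop
endfacet
facet normal -0.470 -0.150 0.870
outer loop
vertex -0.725 1.524 -2.513
vertex -1.394 1.58 -2.865
vertex -1.054 0.65 -2.842
endloop
endfacet
facet normal 0.470 0.151 -0.869
outer loop
vertex -0.585 1.839 -4.36
vertex -0.246 0.91 -4.338
vertex -1.055 1.351 -4.699
endloop
endfacet
facet normal -0.627 0.750 -0.210
outer loop
vertex -0.585 1.839 -4.36
vertex -1.055 1.351 -4.699
vertex -1.394 1.58 -2.865
endloop
endfacet
facet normal -0.628 0.749 -0.210
outer loop
vertex -1.394 1.58 -2.865
vertex -1.055 1.351 -4.699
vertex -1.864 1.091 -3.203
endloop
endfacet
facet normal -0.470 -0.150 0.870
outer loop
vertex -1.394 1.58 -2.865
vertex -1.864 1.091 -3.203
vertex -1.054 0.65 -2.842
endloop
endfacet
facet normal 0.470 0.150 -0.870
outer loop
vertex -1.055 1.351 -4.699
vertex -0.246 0.91 -4.338
vertex -1.051 0.604 -4.826
endloop
endfacet
facet normal -0.883 0.074 -0.464
outer loop
vertex -1.055 1.351 -4.699
vertex -1.051 0.604 -4.826
vertex -1.864 1.091 -3.203
endloop
endfacet
facet normal -0.883 0.074 -0.464
outer loop
vertex -1.864 1.091 -3.203
vertex -1.051 0.604 -4.826
vertex -1.859 0.345 -3.331
endloop
endfacet
facet normal -0.470 -0.152 0.869
outer loop
vertex -1.864 1.091 -3.203
vertex -1.859 0.345 -3.331
vertex -1.054 0.65 -2.842
endloop
endfacet
facet normal 0.470 0.150 -0.870
outer loop
vertex -1.051 0.604 -4.826
vertex -0.246 0.91 -4.338
vertex -0.575 0.036 -4.667
endloop
endfacet
facet normal -0.620 -0.645 -0.447
outer loop
vertex -1.051 0.604 -4.826
vertex -0.575 0.036 -4.667
vertex -1.859 0.345 -3.331
endloop
endfacet
facet normal -0.620 -0.644 -0.447
outer loop
vertex -1.859 0.345 -3.331
vertex -0.575 0.036 -4.667
vertex -1.384 -0.223 -3.172
endloop
endfacet
facet normal -0.471 -0.151 0.869
outer loop
vertex -1.859 0.345 -3.331
vertex -1.384 -0.223 -3.172
vertex -1.054 0.65 -2.842
endloop
endfacet
facet normal 0.470 0.150 -0.870
outer loop
vertex -0.575 0.036 -4.667
vertex -0.246 0.91 -4.338
vertex 0.094 -0.02 -4.315
endloop
endfacet
facet normal 0.006 -0.986 -0.168
outer loop
vertex -0.575 0.036 -4.667
vertex 0.094 -0.02 -4.315
vertex -1.384 -0.223 -3.172
endloop
endfacet
facet normal 0.006 -0.986 -0.168
outer loop
vertex -1.384 -0.223 -3.172
vertex 0.094 -0.02 -4.315
vertex -0.715 -0.279 -2.82
endloop
endfacet
facet normal -0.470 -0.151 0.870
outer loop
vertex -1.384 -0.223 -3.172
vertex -0.715 -0.279 -2.82
vertex -1.054 0.65 -2.842
endloop
endfacet
facet normal 0.470 0.150 -0.870
outer loop
vertex 0.094 -0.02 -4.315
vertex -0.246 0.91 -4.338
vertex 0.564 0.469 -3.977
endloop
endfacet
facet normal 0.628 -0.749 0.210
outer loop
vertex 0.094 -0.02 -4.315
vertex 0.564 0.469 -3.977
vertex -0.715 -0.279 -2.82
endloop
endfacet
facet normal 0.628 -0.750 0.209
outer loop
vertex -0.715 -0.279 -2.82
vertex 0.564 0.469 -3.977
vertex -0.245 0.209 -2.481
endloop
endfacet
facet normal -0.470 -0.151 0.869
outer loop
vertex -0.715 -0.279 -2.82
vertex -0.245 0.209 -2.481
vertex -1.054 0.65 -2.842
endloop
endfacet
facet normal 0.470 0.152 -0.869
outer loop
vertex 0.564 0.469 -3.977
vertex -0.246 0.91 -4.338
vertex 0.559 1.215 -3.849
endloop
endfacet
facet normal 0.883 -0.074 0.464
outer loop
vertex 0.564 0.469 -3.977
vertex 0.559 1.215 -3.849
vertex -0.245 0.209 -2.481
endloop
endfacet
facet normal 0.883 -0.074 0.464
outer loop
vertex -0.245 0.209 -2.481
vertex 0.559 1.215 -3.849
vertex -0.249 0.956 -2.354
endloop
endfacet
facet normal -0.470 -0.150 0.870
outer loop
vertex -0.245 0.209 -2.481
vertex -0.249 0.956 -2.354
vertex -1.054 0.65 -2.842
endloop
endfacet
facet normal -0.475 -0.443 0.761
outer loop
vertex 2.658 0.486 -0.695
vertex 1.536 2.043 -0.488
vertex 2.056 0.13 -1.278
endloop
endfacet
facet normal 0.581 -0.807 -0.107
outer loop
vertex 2.664 0.697 -2.252
vertex 2.658 0.486 -0.695
vertex 2.056 0.13 -1.278
endloop
endfacet
facet normal -0.475 -0.443 0.760
outer loop
vertex 2.056 0.13 -1.278
vertex 1.536 2.043 -0.488
vertex 0.935 1.687 -1.071
endloop
endfacet
facet normal -0.661 -0.391 -0.640
outer loop
vertex 0.935 1.687 -1.071
vertex 2.664 0.697 -2.252
vertex 2.056 0.13 -1.278
endloop
endfacet
facet normal 0.661 0.391 0.640
outer loop
vertex 2.658 0.486 -0.695
vertex 2.144 2.61 -1.462
vertex 1.536 2.043 -0.488
endloop
endfacet
facet normal 0.582 -0.806 -0.107
outer loop
vertex 3.265 1.053 -1.669
vertex 2.658 0.486 -0.695
vertex 2.664 0.697 -2.252
endloop
endfacet
facet normal 0.661 0.391 0.640
outer loop
vertex 3.265 1.053 -1.669
vertex 2.144 2.61 -1.462
vertex 2.658 0.486 -0.695
endloop
endfacet
facet normal -0.581 0.807 0.107
outer loop
vertex 1.536 2.043 -0.488
vertex 2.144 2.61 -1.462
vertex 0.935 1.687 -1.071
endloop
endfacet
facet normal -0.661 -0.391 -0.640
outer loop
vertex 1.542 2.254 -2.045
vertex 2.664 0.697 -2.252
vertex 0.935 1.687 -1.071
endloop
endfacet
facet normal -0.581 0.807 0.107
outer loop
vertex 0.935 1.687 -1.071
vertex 2.144 2.61 -1.462
vertex 1.542 2.254 -2.045
endloop
endfacet
facet normal 0.475 0.443 -0.760
outer loop
vertex 1.542 2.254 -2.045
vertex 3.265 1.053 -1.669
vertex 2.664 0.697 -2.252
endloop
endfacet
facet normal 0.475 0.443 -0.761
outer loop
vertex 2.144 2.61 -1.462
vertex 3.265 1.053 -1.669
vertex 1.542 2.254 -2.045
endloop
endfacet

endsolid


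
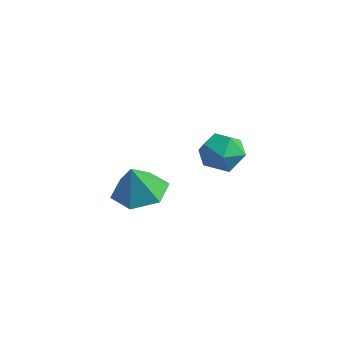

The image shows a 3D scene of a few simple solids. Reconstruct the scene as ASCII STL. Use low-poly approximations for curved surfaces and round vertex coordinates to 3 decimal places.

solid 
facet normal -0.571 0.744 0.347
outer loop
vertex 0.206 3.036 -0.423
vertex 0.267 2.694 0.411
vertex 0.877 3.296 0.124
endloop
endfacet
facet normal -0.192 0.957 -0.220
outer loop
vertex 0.206 3.036 -0.423
vertex 0.877 3.296 0.124
vertex 1.044 3.129 -0.749
endloop
endfacet
facet normal -0.358 0.532 -0.768
outer loop
vertex 0.206 3.036 -0.423
vertex 1.044 3.129 -0.749
vertex 0.537 2.424 -1.001
endloop
endfacet
facet normal -0.839 0.057 -0.541
outer loop
vertex 0.206 3.036 -0.423
vertex 0.537 2.424 -1.001
vertex 0.057 2.155 -0.284
endloop
endfacet
facet normal -0.971 0.188 0.148
outer loop
vertex 0.206 3.036 -0.423
vertex 0.057 2.155 -0.284
vertex 0.267 2.694 0.411
endloop
endfacet
facet normal 0.500 0.863 -0.070
outer loop
vertex 1.044 3.129 -0.749
vertex 0.877 3.296 0.124
vertex 1.623 2.845 -0.116
endloop
endfacet
facet normal -0.114 0.519 0.847
outer loop
vertex 0.877 3.296 0.124
vertex 0.267 2.694 0.411
vertex 1.143 2.576 0.601
endloop
endfacet
facet normal -0.761 -0.381 0.525
outer loop
vertex 0.267 2.694 0.411
vertex 0.057 2.155 -0.284
vertex 0.636 1.871 0.349
endloop
endfacet
facet normal -0.548 -0.593 -0.590
outer loop
vertex 0.057 2.155 -0.284
vertex 0.537 2.424 -1.001
vertex 0.803 1.704 -0.524
endloop
endfacet
facet normal 0.231 0.176 -0.957
outer loop
vertex 0.537 2.424 -1.001
vertex 1.044 3.129 -0.749
vertex 1.413 2.306 -0.811
endloop
endfacet
facet normal 0.839 -0.057 0.541
outer loop
vertex 1.474 1.964 0.023
vertex 1.623 2.845 -0.116
vertex 1.143 2.576 0.601
endloop
endfacet
facet normal 0.358 -0.532 0.768
outer loop
vertex 1.474 1.964 0.023
vertex 1.143 2.576 0.601
vertex 0.636 1.871 0.349
endloop
endfacet
facet normal 0.192 -0.957 0.220
outer loop
vertex 1.474 1.964 0.023
vertex 0.636 1.871 0.349
vertex 0.803 1.704 -0.524
endloop
endfacet
facet normal 0.571 -0.744 -0.347
outer loop
vertex 1.474 1.964 0.023
vertex 0.803 1.704 -0.524
vertex 1.413 2.306 -0.811
endloop
endfacet
facet normal 0.971 -0.188 -0.148
outer loop
vertex 1.474 1.964 0.023
vertex 1.413 2.306 -0.811
vertex 1.623 2.845 -0.116
endloop
endfacet
facet normal 0.548 0.593 0.590
outer loop
vertex 1.143 2.576 0.601
vertex 1.623 2.845 -0.116
vertex 0.877 3.296 0.124
endloop
endfacet
facet normal -0.231 -0.176 0.957
outer loop
vertex 0.636 1.871 0.349
vertex 1.143 2.576 0.601
vertex 0.267 2.694 0.411
endloop
endfacet
facet normal -0.500 -0.863 0.070
outer loop
vertex 0.803 1.704 -0.524
vertex 0.636 1.871 0.349
vertex 0.057 2.155 -0.284
endloop
endfacet
facet normal 0.114 -0.519 -0.847
outer loop
vertex 1.413 2.306 -0.811
vertex 0.803 1.704 -0.524
vertex 0.537 2.424 -1.001
endloop
endfacet
facet normal 0.761 0.381 -0.525
outer loop
vertex 1.623 2.845 -0.116
vertex 1.413 2.306 -0.811
vertex 1.044 3.129 -0.749
endloop
endfacet
facet normal -0.093 0.349 -0.932
outer loop
vertex -2.519 1.289 -4.004
vertex -3.028 2.163 -3.626
vertex -1.953 2.167 -3.732
endloop
endfacet
facet normal 0.762 -0.580 0.288
outer loop
vertex -2.519 1.289 -4.004
vertex -1.953 2.167 -3.732
vertex -2.892 1.657 -2.274
endloop
endfacet
facet normal -0.093 0.349 -0.933
outer loop
vertex -1.953 2.167 -3.732
vertex -3.028 2.163 -3.626
vertex -2.461 3.042 -3.354
endloop
endfacet
facet normal 0.788 0.207 0.580
outer loop
vertex -1.953 2.167 -3.732
vertex -2.461 3.042 -3.354
vertex -2.892 1.657 -2.274
endloop
endfacet
facet normal -0.093 0.349 -0.933
outer loop
vertex -2.461 3.042 -3.354
vertex -3.028 2.163 -3.626
vertex -3.536 3.038 -3.248
endloop
endfacet
facet normal 0.076 0.598 0.798
outer loop
vertex -2.461 3.042 -3.354
vertex -3.536 3.038 -3.248
vertex -2.892 1.657 -2.274
endloop
endfacet
facet normal -0.093 0.349 -0.933
outer loop
vertex -3.536 3.038 -3.248
vertex -3.028 2.163 -3.626
vertex -4.102 2.159 -3.52
endloop
endfacet
facet normal -0.661 0.202 0.723
outer loop
vertex -3.536 3.038 -3.248
vertex -4.102 2.159 -3.52
vertex -2.892 1.657 -2.274
endloop
endfacet
facet normal -0.093 0.349 -0.932
outer loop
vertex -4.102 2.159 -3.52
vertex -3.028 2.163 -3.626
vertex -3.594 1.285 -3.898
endloop
endfacet
facet normal -0.687 -0.585 0.431
outer loop
vertex -4.102 2.159 -3.52
vertex -3.594 1.285 -3.898
vertex -2.892 1.657 -2.274
endloop
endfacet
facet normal -0.093 0.349 -0.932
outer loop
vertex -3.594 1.285 -3.898
vertex -3.028 2.163 -3.626
vertex -2.519 1.289 -4.004
endloop
endfacet
facet normal 0.025 -0.977 0.213
outer loop
vertex -3.594 1.285 -3.898
vertex -2.519 1.289 -4.004
vertex -2.892 1.657 -2.274
endloop
endfacet

endsolid


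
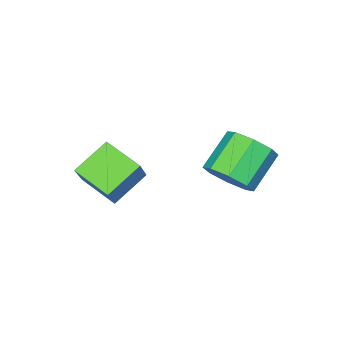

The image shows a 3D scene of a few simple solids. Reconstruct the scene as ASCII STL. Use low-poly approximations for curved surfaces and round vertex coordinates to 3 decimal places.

solid 
facet normal -0.480 -0.349 -0.805
outer loop
vertex -2.063 -4.18 -1.834
vertex -2.304 -2.607 -2.373
vertex -0.583 -4.246 -2.688
endloop
endfacet
facet normal 0.143 -0.936 0.321
outer loop
vertex 0.204 -3.673 -1.367
vertex -2.063 -4.18 -1.834
vertex -0.583 -4.246 -2.688
endloop
endfacet
facet normal -0.479 -0.348 -0.806
outer loop
vertex -0.583 -4.246 -2.688
vertex -2.304 -2.607 -2.373
vertex -0.823 -2.672 -3.226
endloop
endfacet
facet normal 0.866 -0.039 -0.499
outer loop
vertex -0.823 -2.672 -3.226
vertex 0.204 -3.673 -1.367
vertex -0.583 -4.246 -2.688
endloop
endfacet
facet normal -0.866 0.038 0.499
outer loop
vertex -2.063 -4.18 -1.834
vertex -1.517 -2.034 -1.052
vertex -2.304 -2.607 -2.373
endloop
endfacet
facet normal 0.143 -0.936 0.320
outer loop
vertex -1.277 -3.608 -0.514
vertex -2.063 -4.18 -1.834
vertex 0.204 -3.673 -1.367
endloop
endfacet
facet normal -0.866 0.038 0.499
outer loop
vertex -1.277 -3.608 -0.514
vertex -1.517 -2.034 -1.052
vertex -2.063 -4.18 -1.834
endloop
endfacet
facet normal -0.144 0.936 -0.321
outer loop
vertex -2.304 -2.607 -2.373
vertex -1.517 -2.034 -1.052
vertex -0.823 -2.672 -3.226
endloop
endfacet
facet normal 0.866 -0.038 -0.499
outer loop
vertex -0.037 -2.1 -1.906
vertex 0.204 -3.673 -1.367
vertex -0.823 -2.672 -3.226
endloop
endfacet
facet normal -0.143 0.936 -0.321
outer loop
vertex -0.823 -2.672 -3.226
vertex -1.517 -2.034 -1.052
vertex -0.037 -2.1 -1.906
endloop
endfacet
facet normal 0.479 0.349 0.805
outer loop
vertex -0.037 -2.1 -1.906
vertex -1.277 -3.608 -0.514
vertex 0.204 -3.673 -1.367
endloop
endfacet
facet normal 0.480 0.348 0.805
outer loop
vertex -1.517 -2.034 -1.052
vertex -1.277 -3.608 -0.514
vertex -0.037 -2.1 -1.906
endloop
endfacet
facet normal 0.796 0.144 -0.587
outer loop
vertex -2.561 0.546 -0.193
vertex -3.189 0.8 -0.982
vertex -2.72 1.325 -0.217
endloop
endfacet
facet normal 0.571 0.142 0.808
outer loop
vertex -2.561 0.546 -0.193
vertex -2.72 1.325 -0.217
vertex -4.002 0.285 0.871
endloop
endfacet
facet normal 0.571 0.141 0.808
outer loop
vertex -4.002 0.285 0.871
vertex -2.72 1.325 -0.217
vertex -4.161 1.065 0.847
endloop
endfacet
facet normal -0.796 -0.144 0.588
outer loop
vertex -4.002 0.285 0.871
vertex -4.161 1.065 0.847
vertex -4.631 0.54 0.082
endloop
endfacet
facet normal 0.797 0.144 -0.587
outer loop
vertex -2.72 1.325 -0.217
vertex -3.189 0.8 -0.982
vertex -3.153 1.797 -0.689
endloop
endfacet
facet normal 0.264 0.792 0.550
outer loop
vertex -2.72 1.325 -0.217
vertex -3.153 1.797 -0.689
vertex -4.161 1.065 0.847
endloop
endfacet
facet normal 0.264 0.792 0.550
outer loop
vertex -4.161 1.065 0.847
vertex -3.153 1.797 -0.689
vertex -4.594 1.537 0.375
endloop
endfacet
facet normal -0.796 -0.143 0.588
outer loop
vertex -4.161 1.065 0.847
vertex -4.594 1.537 0.375
vertex -4.631 0.54 0.082
endloop
endfacet
facet normal 0.796 0.144 -0.588
outer loop
vertex -3.153 1.797 -0.689
vertex -3.189 0.8 -0.982
vertex -3.608 1.685 -1.332
endloop
endfacet
facet normal -0.199 0.980 -0.030
outer loop
vertex -3.153 1.797 -0.689
vertex -3.608 1.685 -1.332
vertex -4.594 1.537 0.375
endloop
endfacet
facet normal -0.199 0.980 -0.030
outer loop
vertex -4.594 1.537 0.375
vertex -3.608 1.685 -1.332
vertex -5.049 1.425 -0.269
endloop
endfacet
facet normal -0.796 -0.143 0.588
outer loop
vertex -4.594 1.537 0.375
vertex -5.049 1.425 -0.269
vertex -4.631 0.54 0.082
endloop
endfacet
facet normal 0.796 0.144 -0.588
outer loop
vertex -3.608 1.685 -1.332
vertex -3.189 0.8 -0.982
vertex -3.818 1.055 -1.771
endloop
endfacet
facet normal -0.544 0.594 -0.592
outer loop
vertex -3.608 1.685 -1.332
vertex -3.818 1.055 -1.771
vertex -5.049 1.425 -0.269
endloop
endfacet
facet normal -0.545 0.593 -0.593
outer loop
vertex -5.049 1.425 -0.269
vertex -3.818 1.055 -1.771
vertex -5.259 0.794 -0.707
endloop
endfacet
facet normal -0.796 -0.143 0.588
outer loop
vertex -5.049 1.425 -0.269
vertex -5.259 0.794 -0.707
vertex -4.631 0.54 0.082
endloop
endfacet
facet normal 0.796 0.144 -0.588
outer loop
vertex -3.818 1.055 -1.771
vertex -3.189 0.8 -0.982
vertex -3.659 0.275 -1.747
endloop
endfacet
facet normal -0.571 -0.141 -0.808
outer loop
vertex -3.818 1.055 -1.771
vertex -3.659 0.275 -1.747
vertex -5.259 0.794 -0.707
endloop
endfacet
facet normal -0.571 -0.142 -0.808
outer loop
vertex -5.259 0.794 -0.707
vertex -3.659 0.275 -1.747
vertex -5.1 0.015 -0.683
endloop
endfacet
facet normal -0.796 -0.144 0.587
outer loop
vertex -5.259 0.794 -0.707
vertex -5.1 0.015 -0.683
vertex -4.631 0.54 0.082
endloop
endfacet
facet normal 0.796 0.143 -0.588
outer loop
vertex -3.659 0.275 -1.747
vertex -3.189 0.8 -0.982
vertex -3.226 -0.197 -1.275
endloop
endfacet
facet normal -0.264 -0.792 -0.550
outer loop
vertex -3.659 0.275 -1.747
vertex -3.226 -0.197 -1.275
vertex -5.1 0.015 -0.683
endloop
endfacet
facet normal -0.264 -0.792 -0.550
outer loop
vertex -5.1 0.015 -0.683
vertex -3.226 -0.197 -1.275
vertex -4.667 -0.457 -0.211
endloop
endfacet
facet normal -0.797 -0.144 0.587
outer loop
vertex -5.1 0.015 -0.683
vertex -4.667 -0.457 -0.211
vertex -4.631 0.54 0.082
endloop
endfacet
facet normal 0.796 0.143 -0.588
outer loop
vertex -3.226 -0.197 -1.275
vertex -3.189 0.8 -0.982
vertex -2.771 -0.085 -0.631
endloop
endfacet
facet normal 0.199 -0.980 0.030
outer loop
vertex -3.226 -0.197 -1.275
vertex -2.771 -0.085 -0.631
vertex -4.667 -0.457 -0.211
endloop
endfacet
facet normal 0.199 -0.980 0.030
outer loop
vertex -4.667 -0.457 -0.211
vertex -2.771 -0.085 -0.631
vertex -4.212 -0.345 0.432
endloop
endfacet
facet normal -0.796 -0.144 0.588
outer loop
vertex -4.667 -0.457 -0.211
vertex -4.212 -0.345 0.432
vertex -4.631 0.54 0.082
endloop
endfacet
facet normal 0.796 0.143 -0.588
outer loop
vertex -2.771 -0.085 -0.631
vertex -3.189 0.8 -0.982
vertex -2.561 0.546 -0.193
endloop
endfacet
facet normal 0.545 -0.593 0.593
outer loop
vertex -2.771 -0.085 -0.631
vertex -2.561 0.546 -0.193
vertex -4.212 -0.345 0.432
endloop
endfacet
facet normal 0.545 -0.594 0.592
outer loop
vertex -4.212 -0.345 0.432
vertex -2.561 0.546 -0.193
vertex -4.002 0.285 0.871
endloop
endfacet
facet normal -0.796 -0.144 0.588
outer loop
vertex -4.212 -0.345 0.432
vertex -4.002 0.285 0.871
vertex -4.631 0.54 0.082
endloop
endfacet

endsolid


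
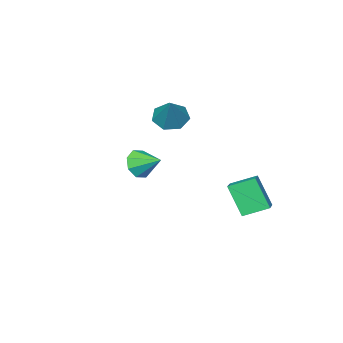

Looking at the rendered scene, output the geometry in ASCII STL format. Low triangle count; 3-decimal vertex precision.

solid 
facet normal 0.167 -0.885 -0.434
outer loop
vertex 3.045 0.691 1.876
vertex 2.319 0.858 1.256
vertex 3.272 1.036 1.259
endloop
endfacet
facet normal 0.726 0.451 0.519
outer loop
vertex 3.045 0.691 1.876
vertex 3.272 1.036 1.259
vertex 2.061 2.222 1.924
endloop
endfacet
facet normal 0.167 -0.885 -0.434
outer loop
vertex 3.272 1.036 1.259
vertex 2.319 0.858 1.256
vertex 2.94 1.277 0.64
endloop
endfacet
facet normal 0.676 0.733 -0.077
outer loop
vertex 3.272 1.036 1.259
vertex 2.94 1.277 0.64
vertex 2.061 2.222 1.924
endloop
endfacet
facet normal 0.166 -0.885 -0.435
outer loop
vertex 2.94 1.277 0.64
vertex 2.319 0.858 1.256
vertex 2.244 1.273 0.382
endloop
endfacet
facet normal 0.180 0.847 -0.500
outer loop
vertex 2.94 1.277 0.64
vertex 2.244 1.273 0.382
vertex 2.061 2.222 1.924
endloop
endfacet
facet normal 0.168 -0.885 -0.435
outer loop
vertex 2.244 1.273 0.382
vertex 2.319 0.858 1.256
vertex 1.592 1.025 0.635
endloop
endfacet
facet normal -0.471 0.725 -0.502
outer loop
vertex 2.244 1.273 0.382
vertex 1.592 1.025 0.635
vertex 2.061 2.222 1.924
endloop
endfacet
facet normal 0.167 -0.885 -0.434
outer loop
vertex 1.592 1.025 0.635
vertex 2.319 0.858 1.256
vertex 1.365 0.68 1.252
endloop
endfacet
facet normal -0.894 0.440 -0.083
outer loop
vertex 1.592 1.025 0.635
vertex 1.365 0.68 1.252
vertex 2.061 2.222 1.924
endloop
endfacet
facet normal 0.167 -0.885 -0.434
outer loop
vertex 1.365 0.68 1.252
vertex 2.319 0.858 1.256
vertex 1.697 0.439 1.871
endloop
endfacet
facet normal -0.844 0.157 0.514
outer loop
vertex 1.365 0.68 1.252
vertex 1.697 0.439 1.871
vertex 2.061 2.222 1.924
endloop
endfacet
facet normal 0.168 -0.885 -0.434
outer loop
vertex 1.697 0.439 1.871
vertex 2.319 0.858 1.256
vertex 2.393 0.444 2.13
endloop
endfacet
facet normal -0.349 0.043 0.936
outer loop
vertex 1.697 0.439 1.871
vertex 2.393 0.444 2.13
vertex 2.061 2.222 1.924
endloop
endfacet
facet normal 0.167 -0.886 -0.434
outer loop
vertex 2.393 0.444 2.13
vertex 2.319 0.858 1.256
vertex 3.045 0.691 1.876
endloop
endfacet
facet normal 0.303 0.165 0.939
outer loop
vertex 2.393 0.444 2.13
vertex 3.045 0.691 1.876
vertex 2.061 2.222 1.924
endloop
endfacet
facet normal -0.673 0.632 0.383
outer loop
vertex -4.147 3.122 -0.968
vertex -3.128 3.943 -0.532
vertex -4.209 4.188 -2.834
endloop
endfacet
facet normal -0.739 -0.595 -0.316
outer loop
vertex -3.132 3.177 -3.448
vertex -4.147 3.122 -0.968
vertex -4.209 4.188 -2.834
endloop
endfacet
facet normal -0.674 0.632 0.384
outer loop
vertex -4.209 4.188 -2.834
vertex -3.128 3.943 -0.532
vertex -3.19 5.01 -2.398
endloop
endfacet
facet normal -0.029 0.496 -0.868
outer loop
vertex -3.19 5.01 -2.398
vertex -3.132 3.177 -3.448
vertex -4.209 4.188 -2.834
endloop
endfacet
facet normal 0.029 -0.496 0.868
outer loop
vertex -4.147 3.122 -0.968
vertex -2.051 2.932 -1.146
vertex -3.128 3.943 -0.532
endloop
endfacet
facet normal -0.739 -0.595 -0.316
outer loop
vertex -3.07 2.11 -1.582
vertex -4.147 3.122 -0.968
vertex -3.132 3.177 -3.448
endloop
endfacet
facet normal 0.029 -0.496 0.868
outer loop
vertex -3.07 2.11 -1.582
vertex -2.051 2.932 -1.146
vertex -4.147 3.122 -0.968
endloop
endfacet
facet normal 0.739 0.595 0.316
outer loop
vertex -3.128 3.943 -0.532
vertex -2.051 2.932 -1.146
vertex -3.19 5.01 -2.398
endloop
endfacet
facet normal -0.028 0.496 -0.868
outer loop
vertex -2.113 3.998 -3.012
vertex -3.132 3.177 -3.448
vertex -3.19 5.01 -2.398
endloop
endfacet
facet normal 0.739 0.595 0.315
outer loop
vertex -3.19 5.01 -2.398
vertex -2.051 2.932 -1.146
vertex -2.113 3.998 -3.012
endloop
endfacet
facet normal 0.673 -0.632 -0.384
outer loop
vertex -2.113 3.998 -3.012
vertex -3.07 2.11 -1.582
vertex -3.132 3.177 -3.448
endloop
endfacet
facet normal 0.674 -0.632 -0.383
outer loop
vertex -2.051 2.932 -1.146
vertex -3.07 2.11 -1.582
vertex -2.113 3.998 -3.012
endloop
endfacet
facet normal -0.452 -0.479 -0.752
outer loop
vertex -2.635 -2.688 1.056
vertex -3.445 -2.975 1.726
vertex -3.359 -2.083 1.106
endloop
endfacet
facet normal 0.601 0.744 -0.292
outer loop
vertex -2.635 -2.688 1.056
vertex -3.359 -2.083 1.106
vertex -2.455 -1.925 3.374
endloop
endfacet
facet normal -0.452 -0.479 -0.752
outer loop
vertex -3.359 -2.083 1.106
vertex -3.445 -2.975 1.726
vertex -4.149 -2.149 1.623
endloop
endfacet
facet normal -0.102 0.994 -0.029
outer loop
vertex -3.359 -2.083 1.106
vertex -4.149 -2.149 1.623
vertex -2.455 -1.925 3.374
endloop
endfacet
facet normal -0.453 -0.480 -0.752
outer loop
vertex -4.149 -2.149 1.623
vertex -3.445 -2.975 1.726
vertex -4.408 -2.837 2.218
endloop
endfacet
facet normal -0.589 0.644 0.488
outer loop
vertex -4.149 -2.149 1.623
vertex -4.408 -2.837 2.218
vertex -2.455 -1.925 3.374
endloop
endfacet
facet normal -0.453 -0.479 -0.752
outer loop
vertex -4.408 -2.837 2.218
vertex -3.445 -2.975 1.726
vertex -3.942 -3.629 2.442
endloop
endfacet
facet normal -0.493 -0.045 0.869
outer loop
vertex -4.408 -2.837 2.218
vertex -3.942 -3.629 2.442
vertex -2.455 -1.925 3.374
endloop
endfacet
facet normal -0.452 -0.480 -0.752
outer loop
vertex -3.942 -3.629 2.442
vertex -3.445 -2.975 1.726
vertex -3.102 -3.928 2.128
endloop
endfacet
facet normal 0.113 -0.551 0.827
outer loop
vertex -3.942 -3.629 2.442
vertex -3.102 -3.928 2.128
vertex -2.455 -1.925 3.374
endloop
endfacet
facet normal -0.452 -0.480 -0.752
outer loop
vertex -3.102 -3.928 2.128
vertex -3.445 -2.975 1.726
vertex -2.52 -3.51 1.511
endloop
endfacet
facet normal 0.774 -0.495 0.394
outer loop
vertex -3.102 -3.928 2.128
vertex -2.52 -3.51 1.511
vertex -2.455 -1.925 3.374
endloop
endfacet
facet normal -0.452 -0.480 -0.752
outer loop
vertex -2.52 -3.51 1.511
vertex -3.445 -2.975 1.726
vertex -2.635 -2.688 1.056
endloop
endfacet
facet normal 0.991 0.081 -0.104
outer loop
vertex -2.52 -3.51 1.511
vertex -2.635 -2.688 1.056
vertex -2.455 -1.925 3.374
endloop
endfacet

endsolid


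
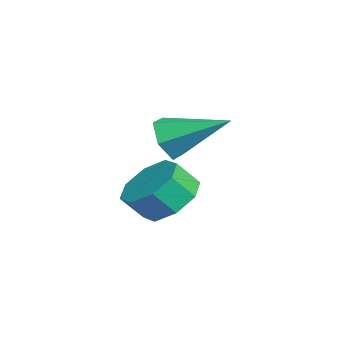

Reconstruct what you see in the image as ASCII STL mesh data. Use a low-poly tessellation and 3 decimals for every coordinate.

solid 
facet normal -0.119 0.638 -0.760
outer loop
vertex 0.991 2.366 1.006
vertex 0.227 1.748 0.607
vertex 0.255 2.562 1.286
endloop
endfacet
facet normal 0.404 0.731 0.550
outer loop
vertex 0.991 2.366 1.006
vertex 0.255 2.562 1.286
vertex 1.117 1.689 1.812
endloop
endfacet
facet normal 0.404 0.731 0.550
outer loop
vertex 1.117 1.689 1.812
vertex 0.255 2.562 1.286
vertex 0.381 1.885 2.092
endloop
endfacet
facet normal 0.119 -0.639 0.760
outer loop
vertex 1.117 1.689 1.812
vertex 0.381 1.885 2.092
vertex 0.353 1.072 1.413
endloop
endfacet
facet normal -0.118 0.638 -0.761
outer loop
vertex 0.255 2.562 1.286
vertex 0.227 1.748 0.607
vertex -0.497 2.282 1.168
endloop
endfacet
facet normal -0.355 0.688 0.633
outer loop
vertex 0.255 2.562 1.286
vertex -0.497 2.282 1.168
vertex 0.381 1.885 2.092
endloop
endfacet
facet normal -0.355 0.688 0.633
outer loop
vertex 0.381 1.885 2.092
vertex -0.497 2.282 1.168
vertex -0.371 1.605 1.974
endloop
endfacet
facet normal 0.119 -0.639 0.760
outer loop
vertex 0.381 1.885 2.092
vertex -0.371 1.605 1.974
vertex 0.353 1.072 1.413
endloop
endfacet
facet normal -0.118 0.639 -0.760
outer loop
vertex -0.497 2.282 1.168
vertex 0.227 1.748 0.607
vertex -0.825 1.689 0.721
endloop
endfacet
facet normal -0.907 0.242 0.345
outer loop
vertex -0.497 2.282 1.168
vertex -0.825 1.689 0.721
vertex -0.371 1.605 1.974
endloop
endfacet
facet normal -0.907 0.242 0.345
outer loop
vertex -0.371 1.605 1.974
vertex -0.825 1.689 0.721
vertex -0.699 1.012 1.527
endloop
endfacet
facet normal 0.119 -0.639 0.760
outer loop
vertex -0.371 1.605 1.974
vertex -0.699 1.012 1.527
vertex 0.353 1.072 1.413
endloop
endfacet
facet normal -0.118 0.638 -0.761
outer loop
vertex -0.825 1.689 0.721
vertex 0.227 1.748 0.607
vertex -0.537 1.131 0.208
endloop
endfacet
facet normal -0.927 -0.345 -0.145
outer loop
vertex -0.825 1.689 0.721
vertex -0.537 1.131 0.208
vertex -0.699 1.012 1.527
endloop
endfacet
facet normal -0.927 -0.345 -0.145
outer loop
vertex -0.699 1.012 1.527
vertex -0.537 1.131 0.208
vertex -0.411 0.454 1.014
endloop
endfacet
facet normal 0.119 -0.638 0.761
outer loop
vertex -0.699 1.012 1.527
vertex -0.411 0.454 1.014
vertex 0.353 1.072 1.413
endloop
endfacet
facet normal -0.119 0.639 -0.760
outer loop
vertex -0.537 1.131 0.208
vertex 0.227 1.748 0.607
vertex 0.199 0.935 -0.072
endloop
endfacet
facet normal -0.404 -0.731 -0.550
outer loop
vertex -0.537 1.131 0.208
vertex 0.199 0.935 -0.072
vertex -0.411 0.454 1.014
endloop
endfacet
facet normal -0.404 -0.731 -0.550
outer loop
vertex -0.411 0.454 1.014
vertex 0.199 0.935 -0.072
vertex 0.325 0.258 0.734
endloop
endfacet
facet normal 0.119 -0.638 0.760
outer loop
vertex -0.411 0.454 1.014
vertex 0.325 0.258 0.734
vertex 0.353 1.072 1.413
endloop
endfacet
facet normal -0.119 0.639 -0.760
outer loop
vertex 0.199 0.935 -0.072
vertex 0.227 1.748 0.607
vertex 0.951 1.215 0.046
endloop
endfacet
facet normal 0.355 -0.688 -0.633
outer loop
vertex 0.199 0.935 -0.072
vertex 0.951 1.215 0.046
vertex 0.325 0.258 0.734
endloop
endfacet
facet normal 0.355 -0.688 -0.633
outer loop
vertex 0.325 0.258 0.734
vertex 0.951 1.215 0.046
vertex 1.077 0.538 0.852
endloop
endfacet
facet normal 0.118 -0.638 0.761
outer loop
vertex 0.325 0.258 0.734
vertex 1.077 0.538 0.852
vertex 0.353 1.072 1.413
endloop
endfacet
facet normal -0.119 0.639 -0.760
outer loop
vertex 0.951 1.215 0.046
vertex 0.227 1.748 0.607
vertex 1.279 1.808 0.493
endloop
endfacet
facet normal 0.907 -0.242 -0.345
outer loop
vertex 0.951 1.215 0.046
vertex 1.279 1.808 0.493
vertex 1.077 0.538 0.852
endloop
endfacet
facet normal 0.907 -0.242 -0.345
outer loop
vertex 1.077 0.538 0.852
vertex 1.279 1.808 0.493
vertex 1.405 1.131 1.299
endloop
endfacet
facet normal 0.118 -0.639 0.760
outer loop
vertex 1.077 0.538 0.852
vertex 1.405 1.131 1.299
vertex 0.353 1.072 1.413
endloop
endfacet
facet normal -0.119 0.638 -0.761
outer loop
vertex 1.279 1.808 0.493
vertex 0.227 1.748 0.607
vertex 0.991 2.366 1.006
endloop
endfacet
facet normal 0.927 0.345 0.145
outer loop
vertex 1.279 1.808 0.493
vertex 0.991 2.366 1.006
vertex 1.405 1.131 1.299
endloop
endfacet
facet normal 0.927 0.345 0.145
outer loop
vertex 1.405 1.131 1.299
vertex 0.991 2.366 1.006
vertex 1.117 1.689 1.812
endloop
endfacet
facet normal 0.118 -0.638 0.761
outer loop
vertex 1.405 1.131 1.299
vertex 1.117 1.689 1.812
vertex 0.353 1.072 1.413
endloop
endfacet
facet normal -0.316 -0.848 -0.426
outer loop
vertex -2.072 1.944 1.375
vertex -2.672 1.829 2.049
vertex -2.909 2.292 1.302
endloop
endfacet
facet normal 0.325 0.633 -0.702
outer loop
vertex -2.072 1.944 1.375
vertex -2.909 2.292 1.302
vertex -1.988 3.671 2.971
endloop
endfacet
facet normal -0.315 -0.848 -0.426
outer loop
vertex -2.909 2.292 1.302
vertex -2.672 1.829 2.049
vertex -3.51 2.177 1.976
endloop
endfacet
facet normal -0.534 0.773 -0.344
outer loop
vertex -2.909 2.292 1.302
vertex -3.51 2.177 1.976
vertex -1.988 3.671 2.971
endloop
endfacet
facet normal -0.315 -0.849 -0.425
outer loop
vertex -3.51 2.177 1.976
vertex -2.672 1.829 2.049
vertex -3.273 1.715 2.723
endloop
endfacet
facet normal -0.750 0.429 0.503
outer loop
vertex -3.51 2.177 1.976
vertex -3.273 1.715 2.723
vertex -1.988 3.671 2.971
endloop
endfacet
facet normal -0.315 -0.849 -0.425
outer loop
vertex -3.273 1.715 2.723
vertex -2.672 1.829 2.049
vertex -2.435 1.367 2.796
endloop
endfacet
facet normal -0.109 -0.054 0.993
outer loop
vertex -3.273 1.715 2.723
vertex -2.435 1.367 2.796
vertex -1.988 3.671 2.971
endloop
endfacet
facet normal -0.316 -0.849 -0.425
outer loop
vertex -2.435 1.367 2.796
vertex -2.672 1.829 2.049
vertex -1.835 1.481 2.122
endloop
endfacet
facet normal 0.749 -0.193 0.634
outer loop
vertex -2.435 1.367 2.796
vertex -1.835 1.481 2.122
vertex -1.988 3.671 2.971
endloop
endfacet
facet normal -0.316 -0.848 -0.426
outer loop
vertex -1.835 1.481 2.122
vertex -2.672 1.829 2.049
vertex -2.072 1.944 1.375
endloop
endfacet
facet normal 0.965 0.150 -0.213
outer loop
vertex -1.835 1.481 2.122
vertex -2.072 1.944 1.375
vertex -1.988 3.671 2.971
endloop
endfacet

endsolid
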